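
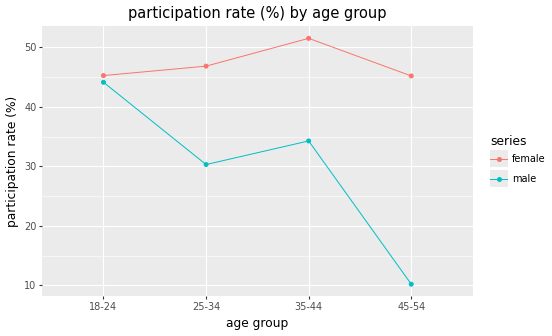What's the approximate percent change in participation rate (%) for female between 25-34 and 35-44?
25-34 ≈ 45, 35-44 ≈ 50; (50 − 45) / 45 ≈ +11.1%.

≈ +11.1%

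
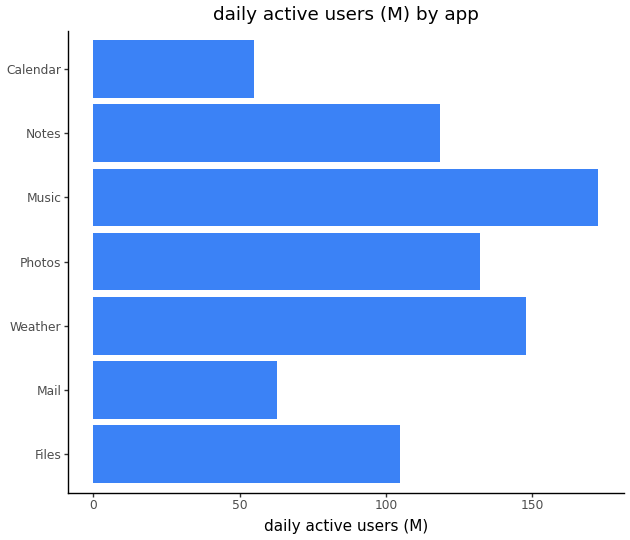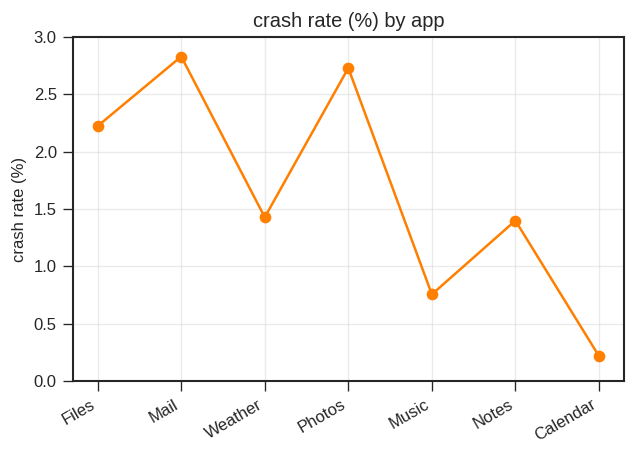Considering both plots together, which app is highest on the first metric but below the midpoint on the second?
Music

Chart 2 median crash rate (%) ≈ 1.5; below-median apps: Music, Notes, Calendar. Among those, Music has the highest daily active users (M) (≈ 180).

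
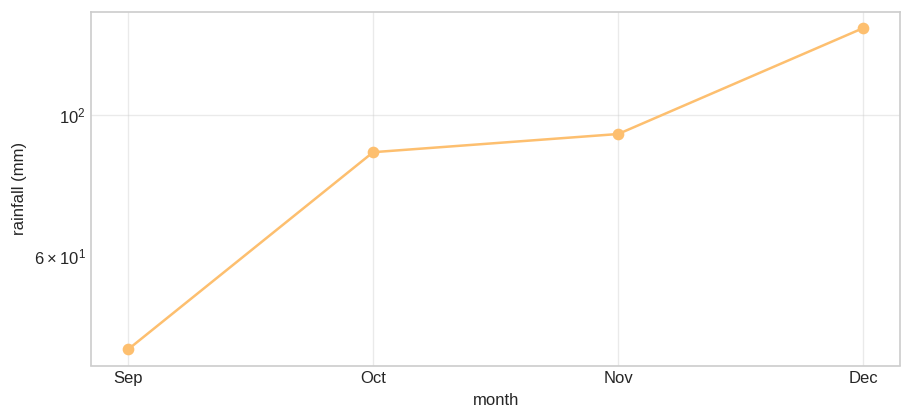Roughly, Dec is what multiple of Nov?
≈ 1.56×

Dec ≈ 140, Nov ≈ 90; 140/90 ≈ 1.56.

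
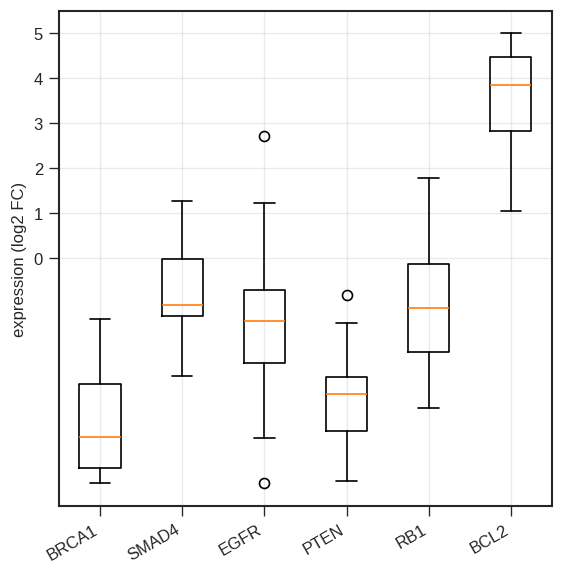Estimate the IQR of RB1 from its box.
≈ 2

Q3 ≈ 0, Q1 ≈ -2; IQR ≈ 2.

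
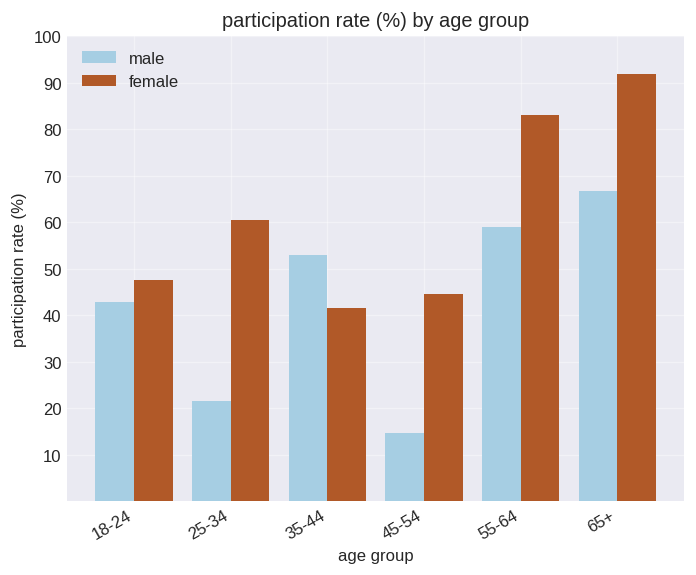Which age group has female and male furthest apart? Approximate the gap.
25-34, ≈ 40 %

25-34: female ≈ 60, male ≈ 20 → gap ≈ 40. Next-largest (45-54) is only ≈ 30.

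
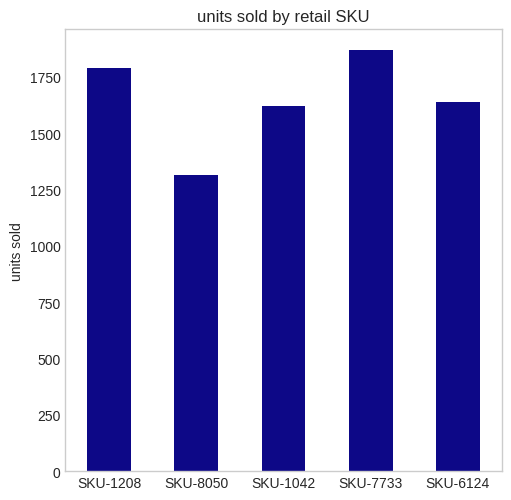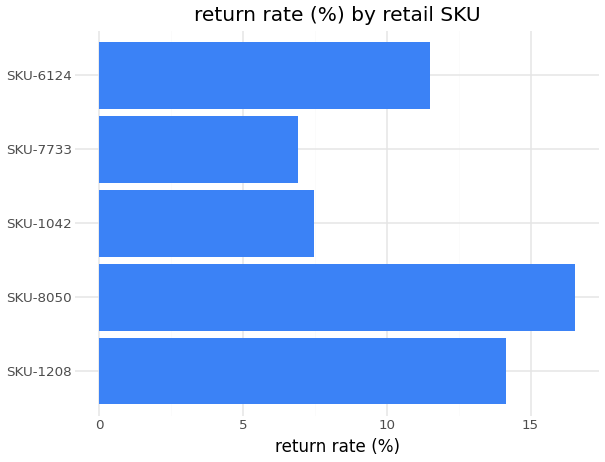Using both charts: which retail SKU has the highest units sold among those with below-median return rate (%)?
SKU-7733

Chart 2 median return rate (%) ≈ 12; below-median retail SKUs: SKU-1042, SKU-7733. Among those, SKU-7733 has the highest units sold (≈ 1800).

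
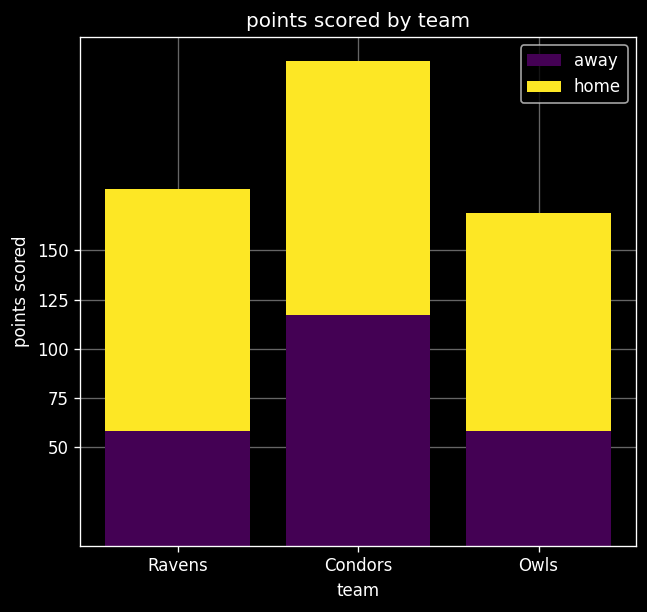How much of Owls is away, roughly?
≈ 50

away top ≈ 50, bottom ≈ 0; segment ≈ 50.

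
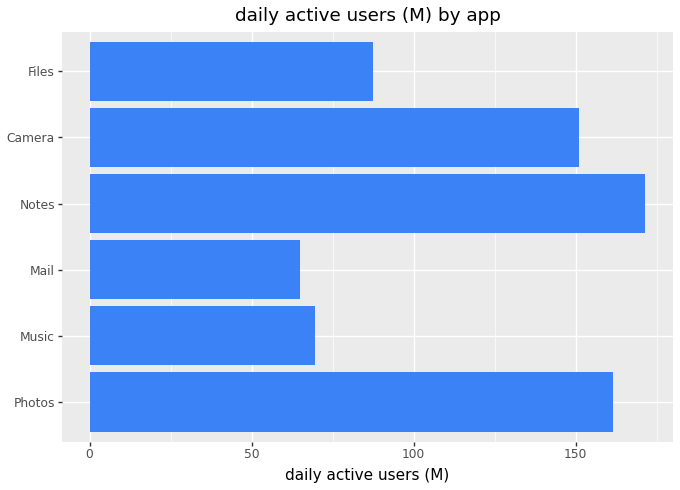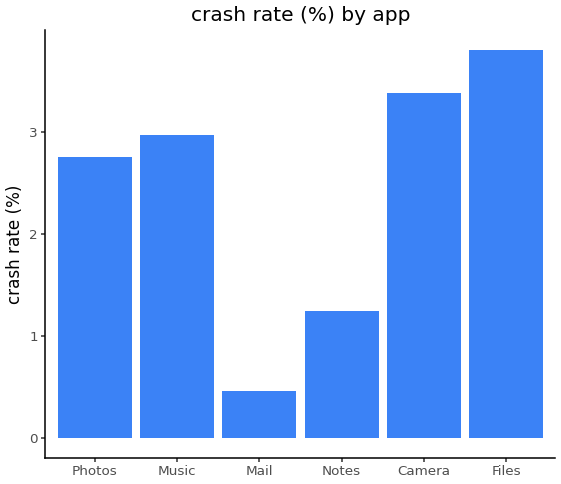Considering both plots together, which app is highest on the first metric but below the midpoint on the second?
Notes

Chart 2 median crash rate (%) ≈ 3; below-median apps: Photos, Mail, Notes. Among those, Notes has the highest daily active users (M) (≈ 180).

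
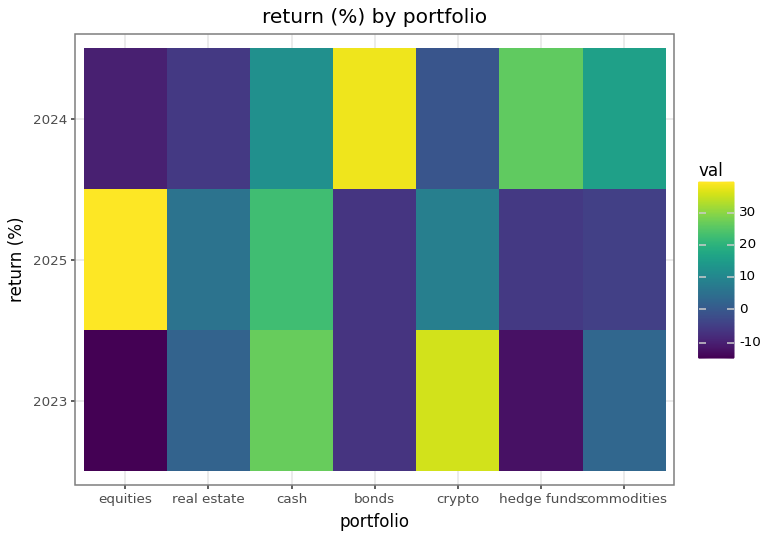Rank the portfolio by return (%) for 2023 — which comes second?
Top 3 for 2023: crypto ≈ 35, cash ≈ 25, commodities ≈ 5.

cash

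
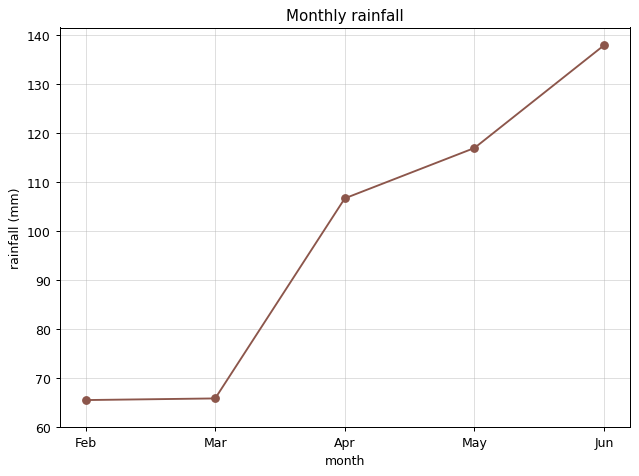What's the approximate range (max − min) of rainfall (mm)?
≈ 70

Max Jun ≈ 140, min Feb ≈ 70; range ≈ 70.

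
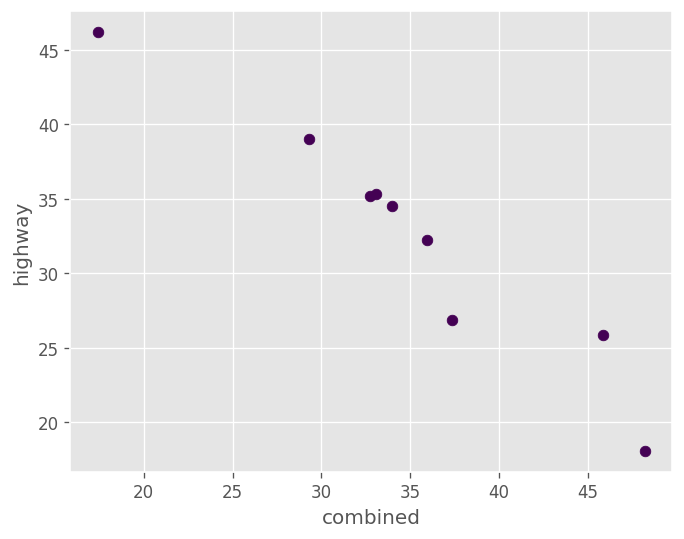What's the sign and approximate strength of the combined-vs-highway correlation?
Points are negatively correlated; strong (|r| ≈ 1.0).

negative, strong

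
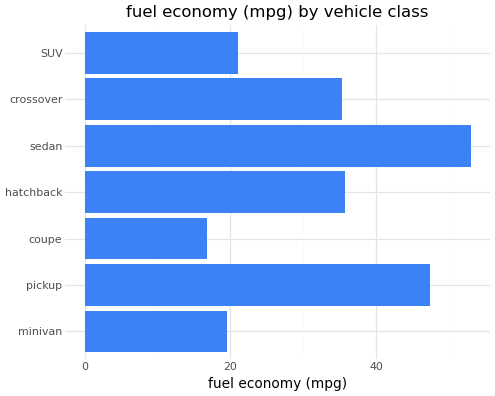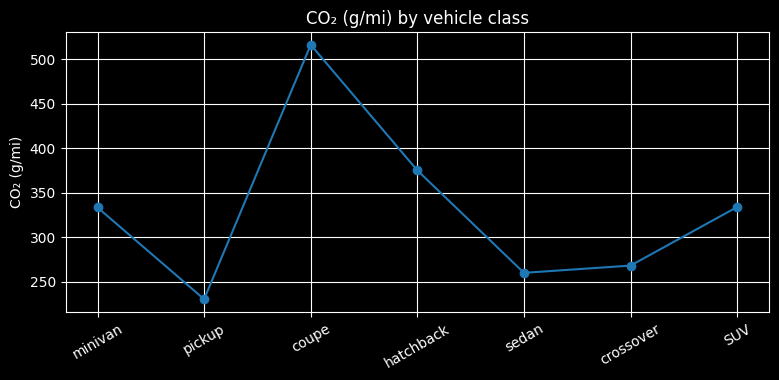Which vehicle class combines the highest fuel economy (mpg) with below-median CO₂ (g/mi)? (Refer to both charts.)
sedan

Chart 2 median CO₂ (g/mi) ≈ 350; below-median vehicle classes: pickup, sedan, crossover. Among those, sedan has the highest fuel economy (mpg) (≈ 55).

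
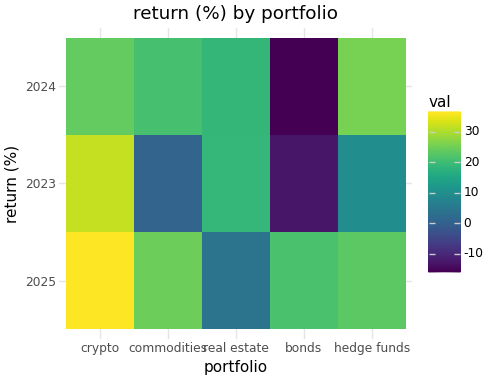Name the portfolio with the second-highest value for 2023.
Top 3 for 2023: crypto ≈ 30, real estate ≈ 20, hedge funds ≈ 10.

real estate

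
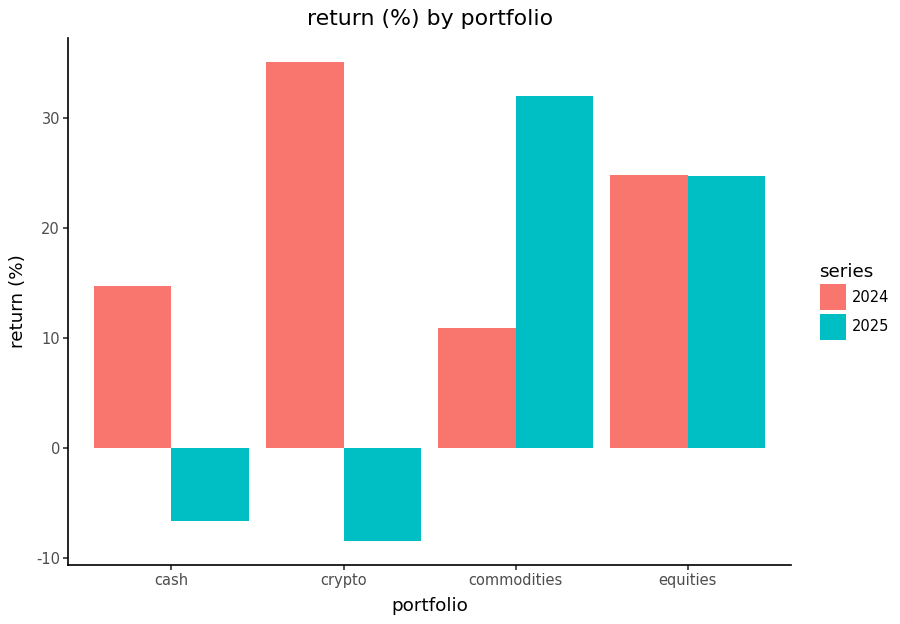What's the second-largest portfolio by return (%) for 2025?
equities

Top 3 for 2025: commodities ≈ 30, equities ≈ 25, cash ≈ -5.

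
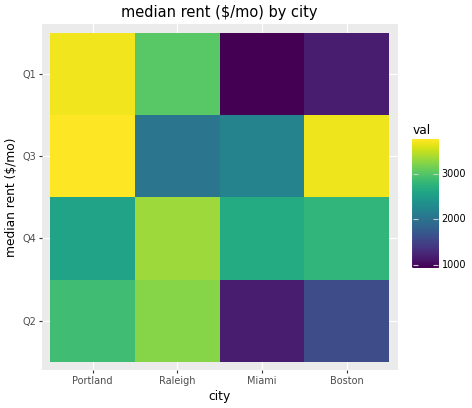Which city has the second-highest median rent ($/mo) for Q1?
Raleigh

Top 3 for Q1: Portland ≈ 3500, Raleigh ≈ 3000, Boston ≈ 1000.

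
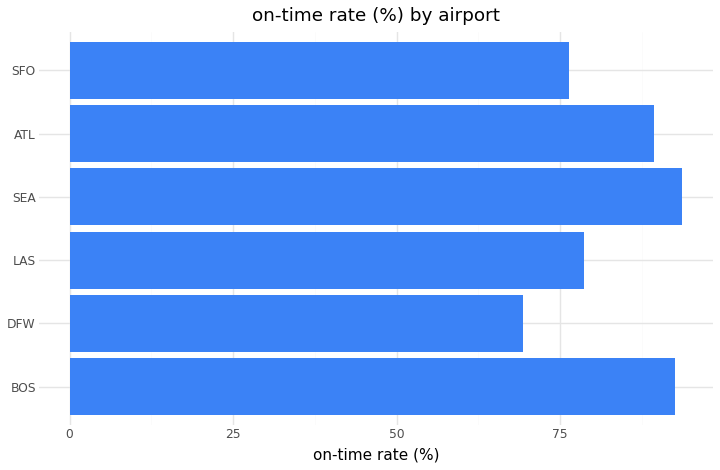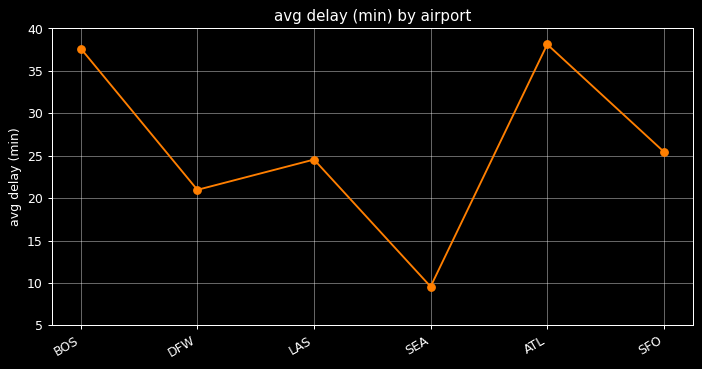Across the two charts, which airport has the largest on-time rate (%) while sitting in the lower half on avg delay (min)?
Chart 2 median avg delay (min) ≈ 25; below-median airports: DFW, LAS, SEA. Among those, SEA has the highest on-time rate (%) (≈ 90).

SEA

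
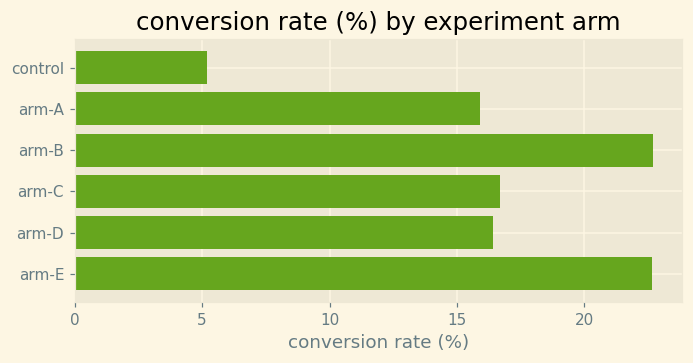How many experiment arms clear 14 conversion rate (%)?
Above 14: arm-A, arm-B, arm-C, arm-D, arm-E.

5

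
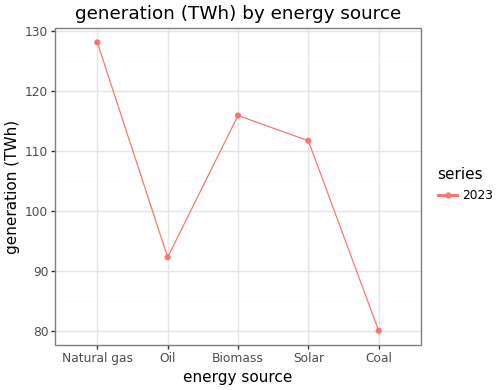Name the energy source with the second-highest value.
Top 3: Natural gas ≈ 130, Biomass ≈ 115, Solar ≈ 110.

Biomass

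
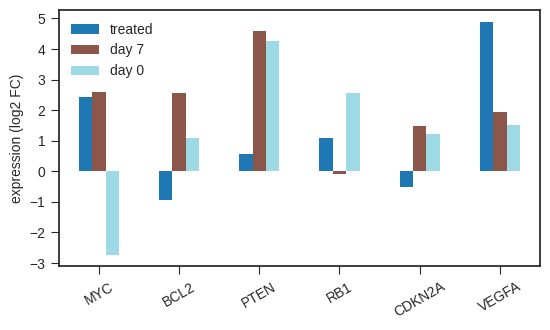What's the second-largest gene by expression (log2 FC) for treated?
MYC

Top 3 for treated: VEGFA ≈ 5, MYC ≈ 2, RB1 ≈ 1.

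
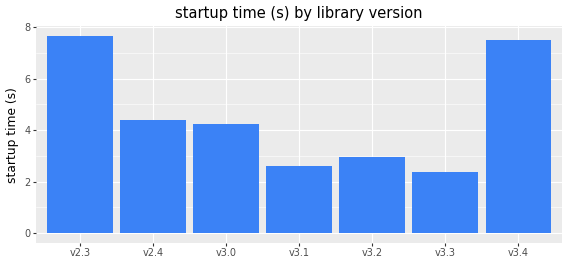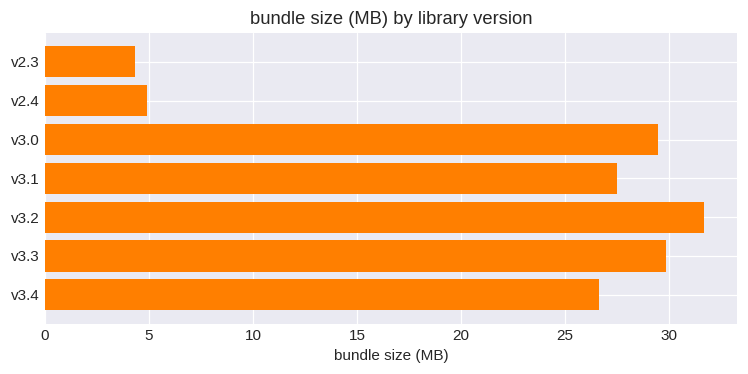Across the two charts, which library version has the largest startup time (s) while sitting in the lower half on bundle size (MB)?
v2.3

Chart 2 median bundle size (MB) ≈ 25; below-median library versions: v2.3, v2.4, v3.4. Among those, v2.3 has the highest startup time (s) (≈ 8).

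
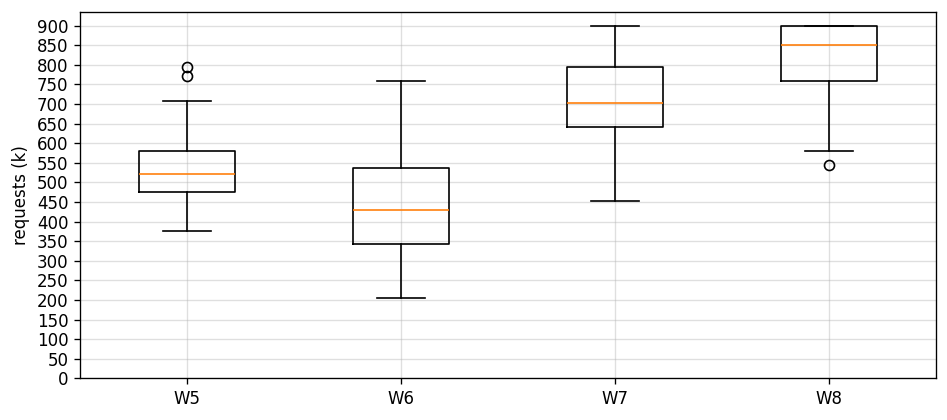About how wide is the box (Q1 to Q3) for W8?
≈ 150

Q3 ≈ 900, Q1 ≈ 750; IQR ≈ 150.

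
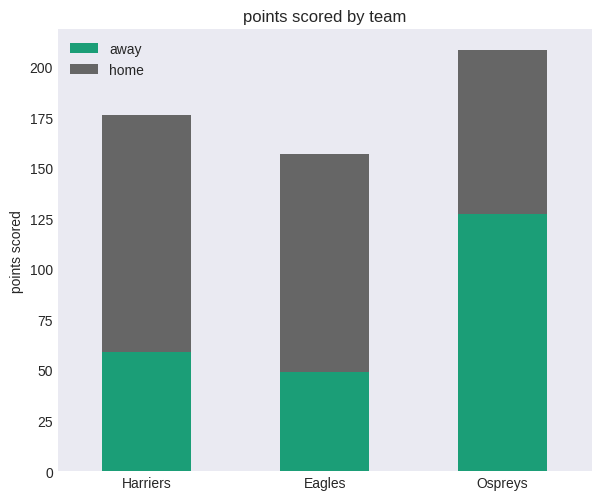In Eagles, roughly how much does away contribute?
away top ≈ 40, bottom ≈ 0; segment ≈ 40.

≈ 40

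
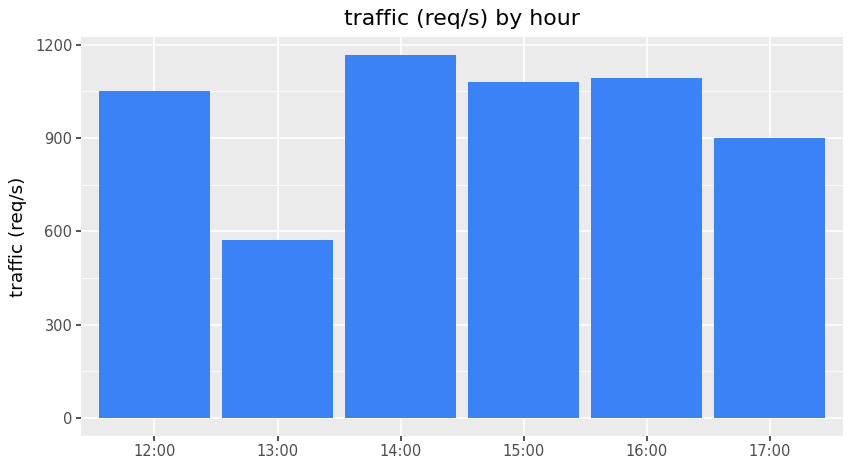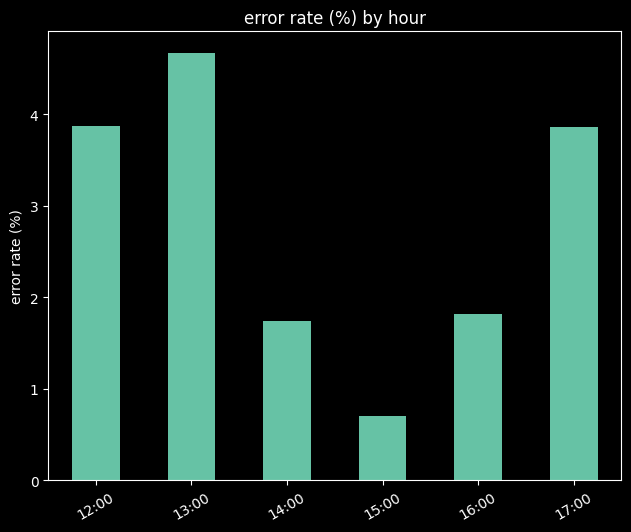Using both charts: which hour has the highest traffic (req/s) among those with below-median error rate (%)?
Chart 2 median error rate (%) ≈ 3; below-median hours: 14:00, 15:00, 16:00. Among those, 14:00 has the highest traffic (req/s) (≈ 1200).

14:00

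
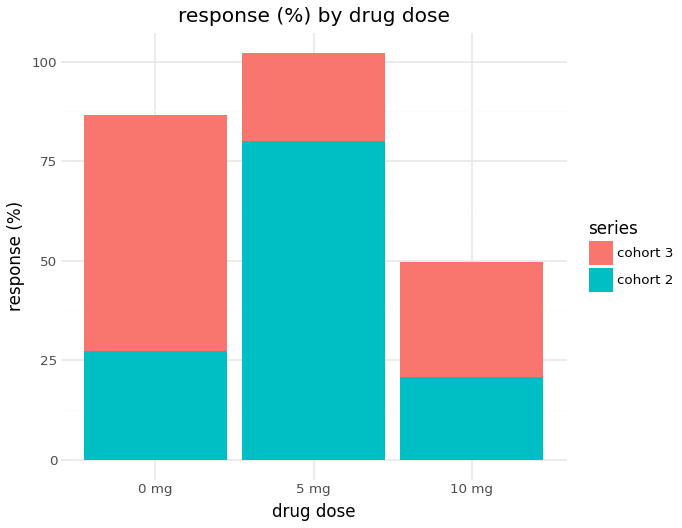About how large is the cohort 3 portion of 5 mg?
cohort 3 top ≈ 100, bottom ≈ 80; segment ≈ 20.

≈ 20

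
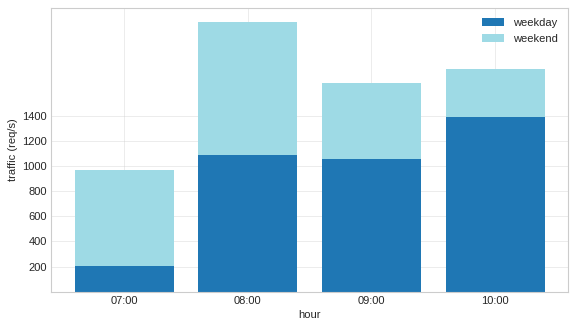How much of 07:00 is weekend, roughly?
≈ 800

weekend top ≈ 1000, bottom ≈ 200; segment ≈ 800.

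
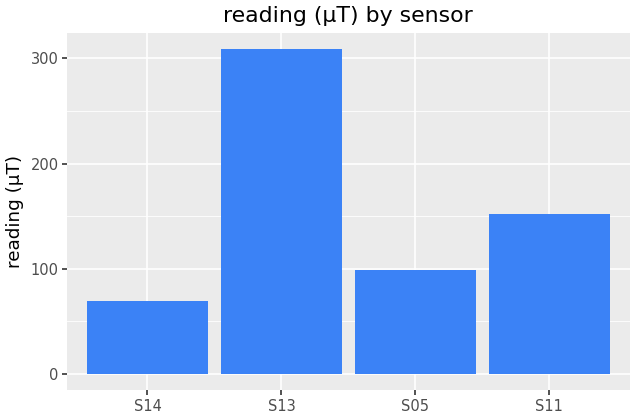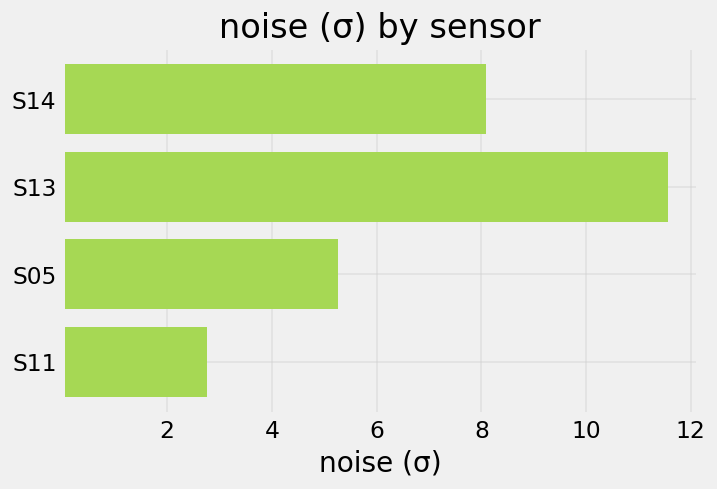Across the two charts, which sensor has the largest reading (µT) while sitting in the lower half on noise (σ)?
Chart 2 median noise (σ) ≈ 6; below-median sensors: S05, S11. Among those, S11 has the highest reading (µT) (≈ 150).

S11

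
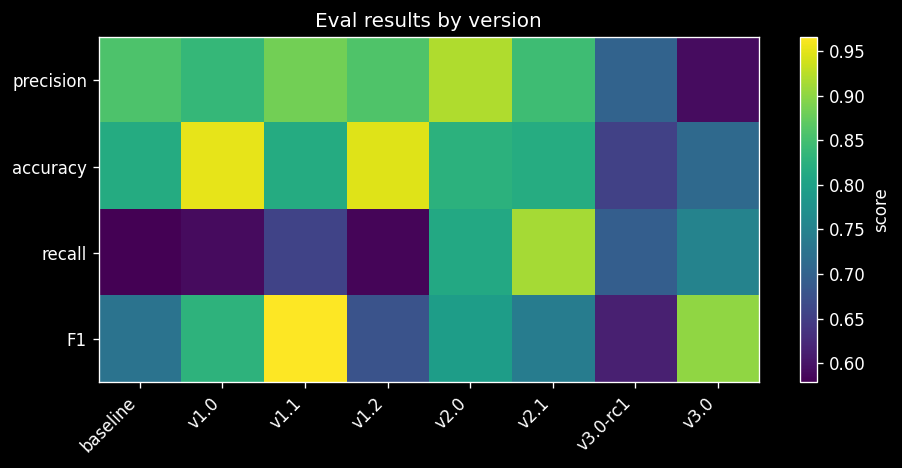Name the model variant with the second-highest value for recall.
Top 3 for recall: v2.1 ≈ 0.90, v2.0 ≈ 0.80, v3.0 ≈ 0.75.

v2.0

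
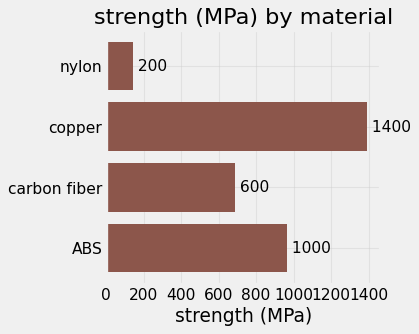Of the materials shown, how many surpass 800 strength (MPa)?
2

Above 800: copper, ABS.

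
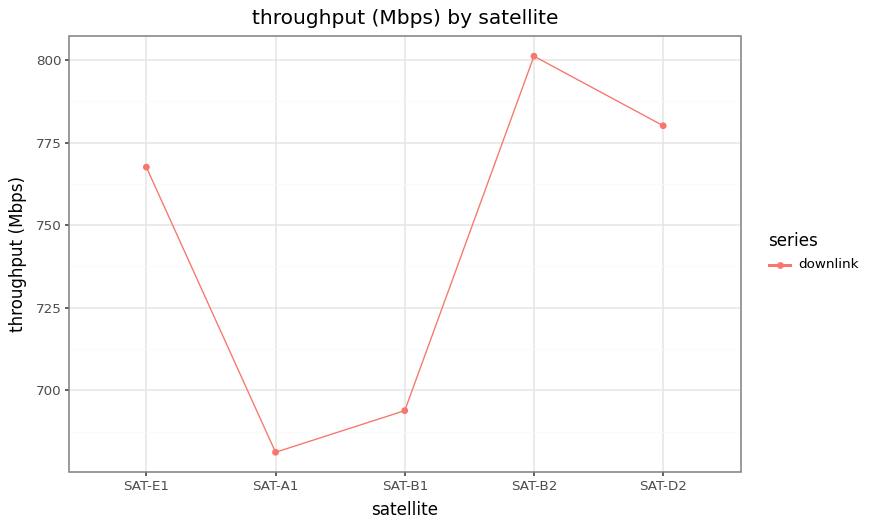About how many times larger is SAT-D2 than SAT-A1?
≈ 1.15×

SAT-D2 ≈ 780, SAT-A1 ≈ 680; 780/680 ≈ 1.15.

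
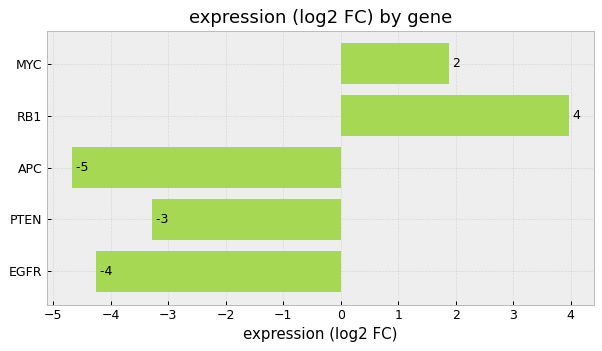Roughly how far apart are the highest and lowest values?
≈ 9

Max RB1 ≈ 4, min APC ≈ -5; range ≈ 9.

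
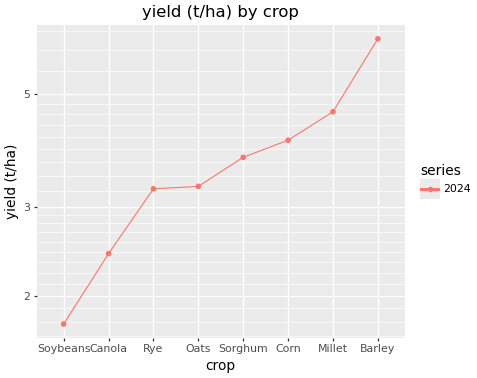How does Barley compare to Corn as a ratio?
≈ 1.62×

Barley ≈ 6.5, Corn ≈ 4.0; 6.5/4.0 ≈ 1.62.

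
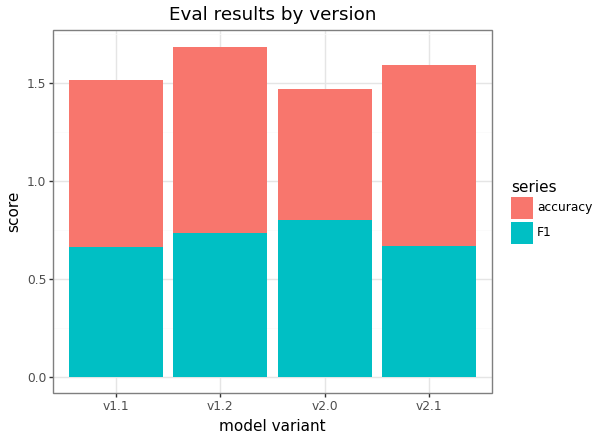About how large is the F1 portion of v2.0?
≈ 0.8

F1 top ≈ 0.8, bottom ≈ 0.0; segment ≈ 0.8.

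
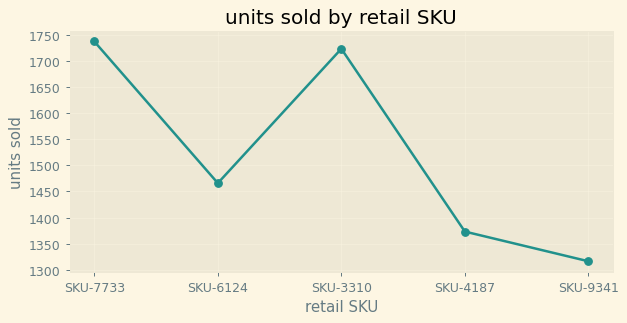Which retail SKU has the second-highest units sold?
Top 3: SKU-7733 ≈ 1750, SKU-3310 ≈ 1700, SKU-6124 ≈ 1450.

SKU-3310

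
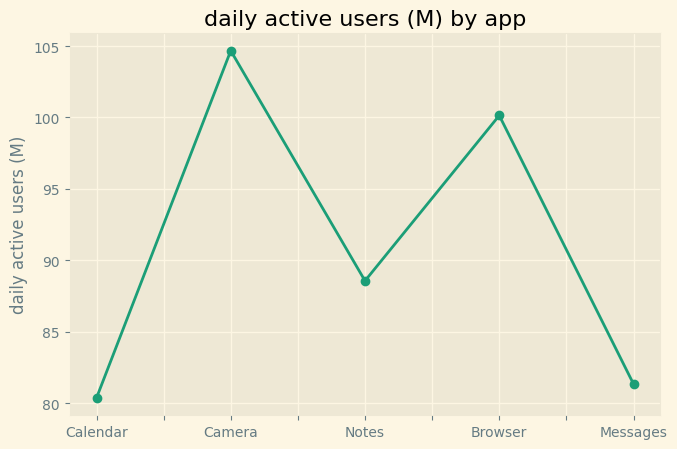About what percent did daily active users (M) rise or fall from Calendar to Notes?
Calendar ≈ 80, Notes ≈ 90; (90 − 80) / 80 ≈ +12.5%.

≈ +12.5%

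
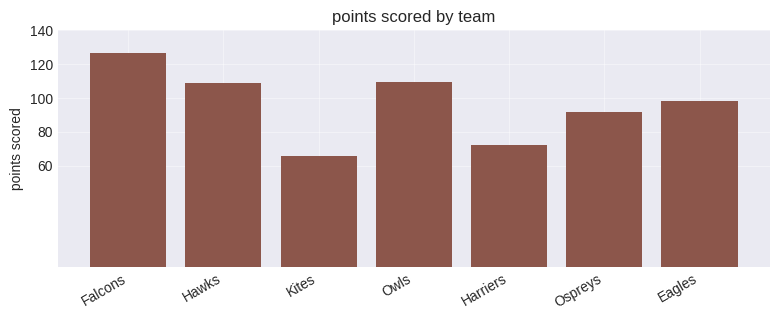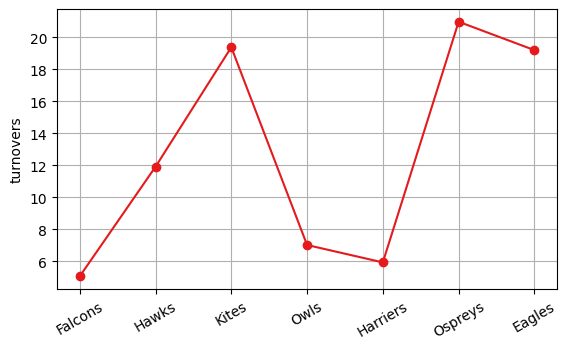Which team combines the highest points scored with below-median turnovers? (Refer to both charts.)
Chart 2 median turnovers ≈ 12; below-median teams: Falcons, Owls, Harriers. Among those, Falcons has the highest points scored (≈ 120).

Falcons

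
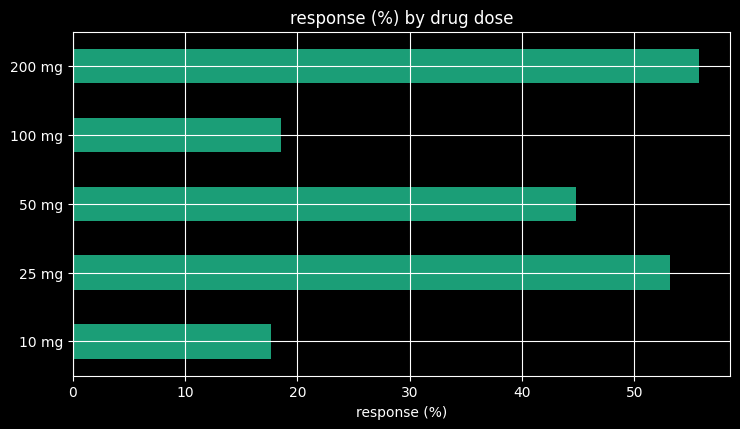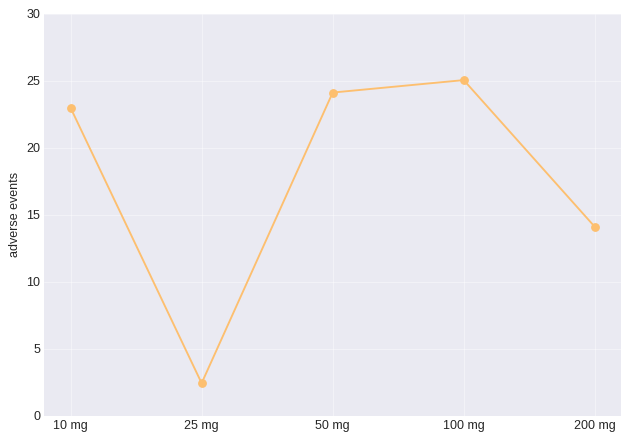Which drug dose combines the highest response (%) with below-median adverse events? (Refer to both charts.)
Chart 2 median adverse events ≈ 25; below-median drug doses: 25 mg, 200 mg. Among those, 200 mg has the highest response (%) (≈ 60).

200 mg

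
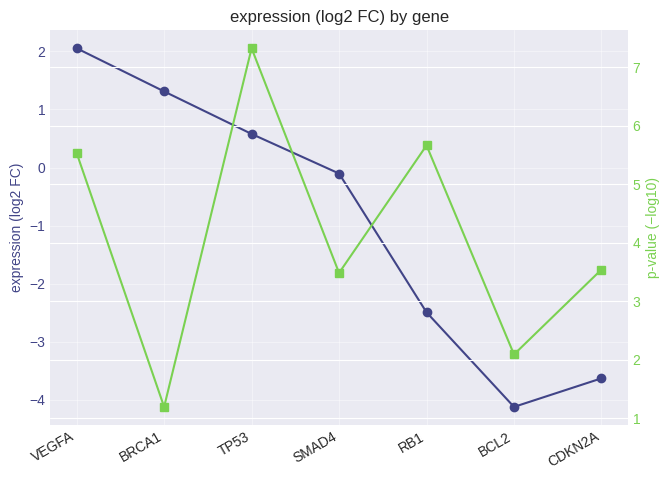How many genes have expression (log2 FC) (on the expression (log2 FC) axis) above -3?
5

Above -3: VEGFA, BRCA1, TP53, SMAD4, RB1.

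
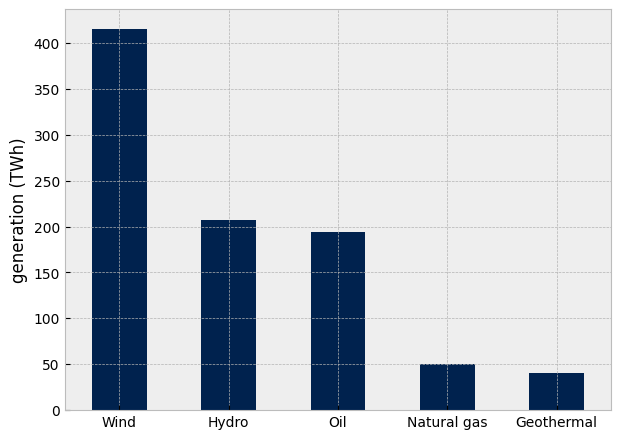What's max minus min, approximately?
Max Wind ≈ 400, min Geothermal ≈ 50; range ≈ 350.

≈ 350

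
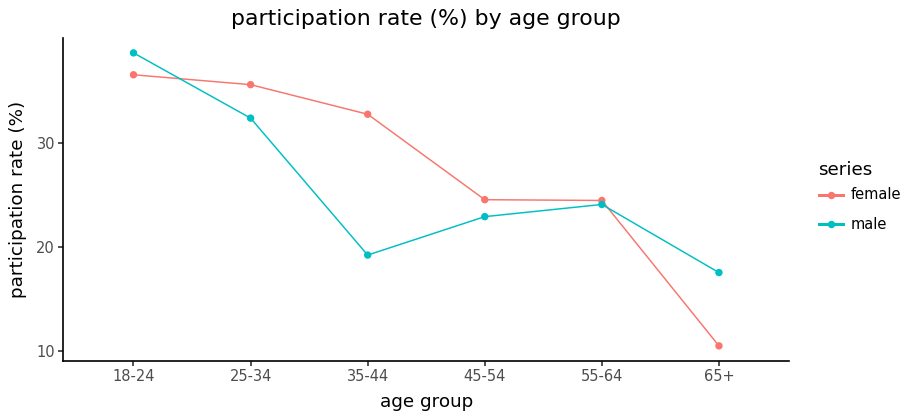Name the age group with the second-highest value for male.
25-34

Top 3 for male: 18-24 ≈ 40, 25-34 ≈ 30, 55-64 ≈ 25.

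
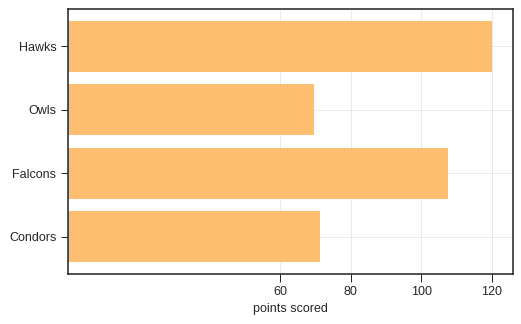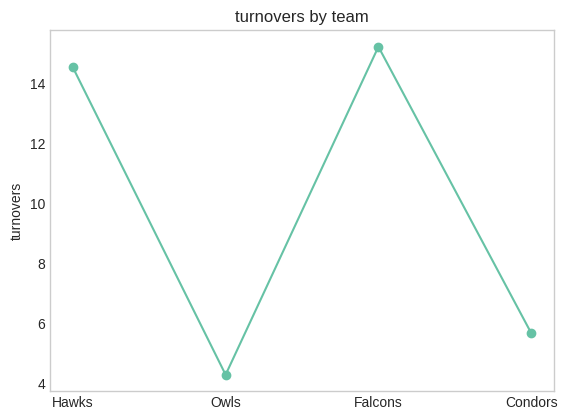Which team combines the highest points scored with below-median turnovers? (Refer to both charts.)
Chart 2 median turnovers ≈ 10; below-median teams: Owls, Condors. Among those, Condors has the highest points scored (≈ 80).

Condors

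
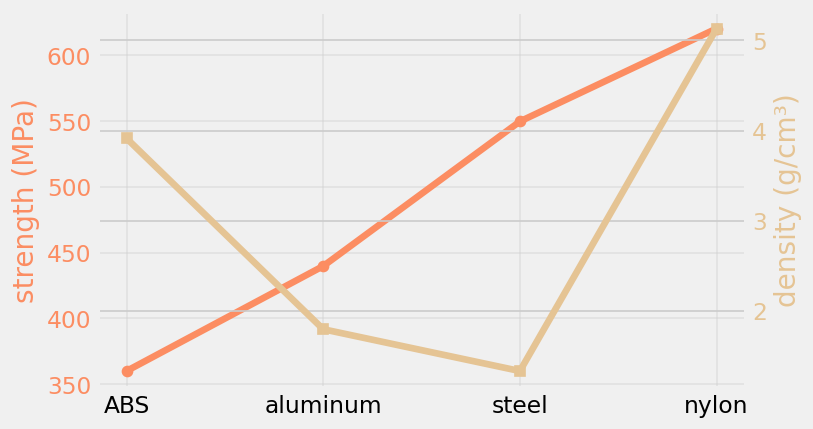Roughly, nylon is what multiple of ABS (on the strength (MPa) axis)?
nylon ≈ 625, ABS ≈ 350; 625/350 ≈ 1.79.

≈ 1.79×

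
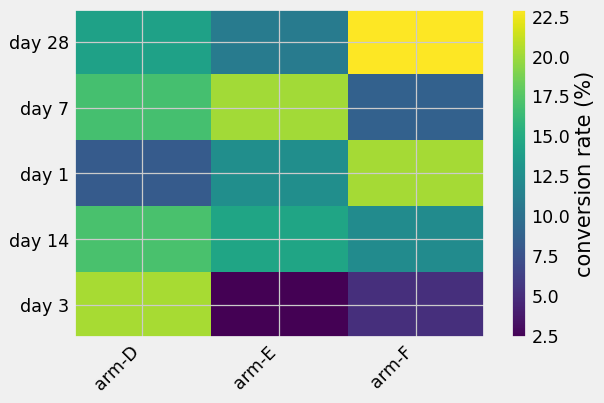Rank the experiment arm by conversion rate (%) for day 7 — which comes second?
Top 3 for day 7: arm-E ≈ 20, arm-D ≈ 16, arm-F ≈ 8.

arm-D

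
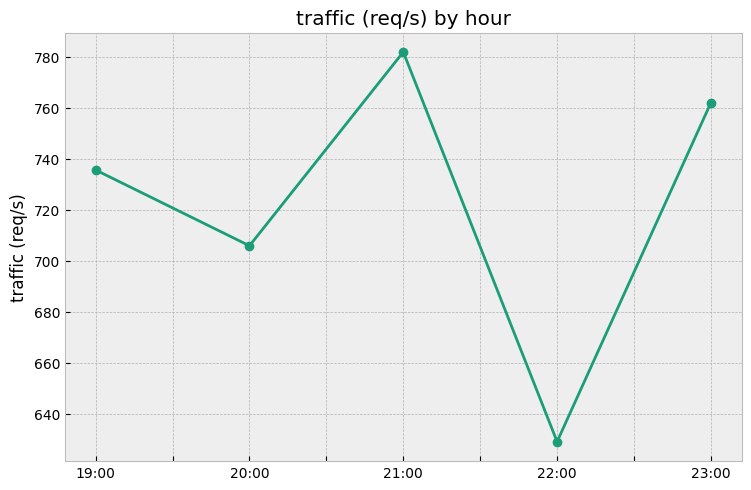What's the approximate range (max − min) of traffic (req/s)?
≈ 160

Max 21:00 ≈ 780, min 22:00 ≈ 620; range ≈ 160.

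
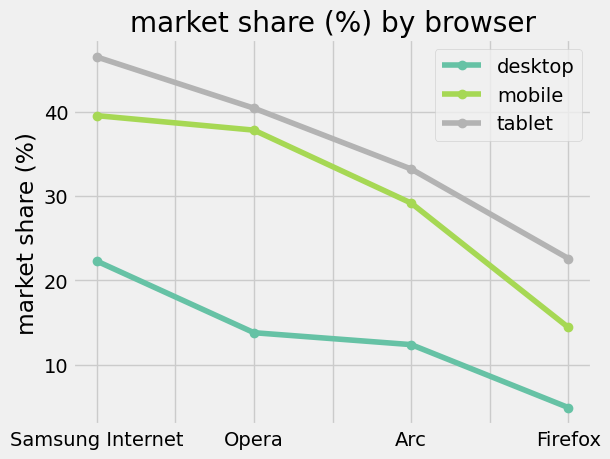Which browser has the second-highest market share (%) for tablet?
Top 3 for tablet: Samsung Internet ≈ 45, Opera ≈ 40, Arc ≈ 35.

Opera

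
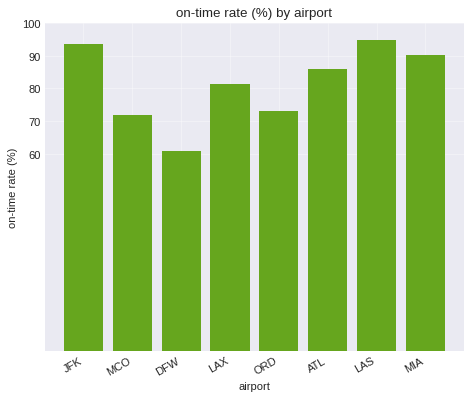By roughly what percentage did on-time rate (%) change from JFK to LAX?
JFK ≈ 90, LAX ≈ 80; (80 − 90) / 90 ≈ -11.1%.

≈ -11.1%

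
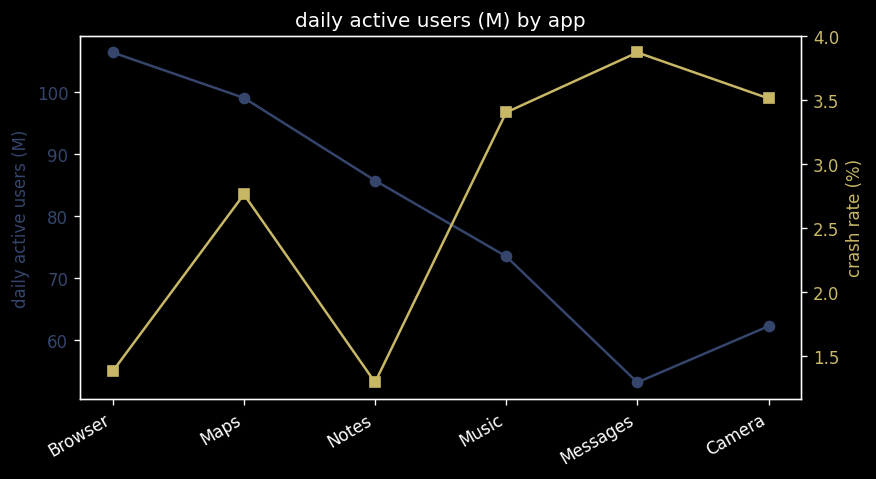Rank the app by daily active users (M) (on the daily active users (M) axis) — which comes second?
Maps

Top 3 (on the daily active users (M) axis): Browser ≈ 105, Maps ≈ 100, Notes ≈ 85.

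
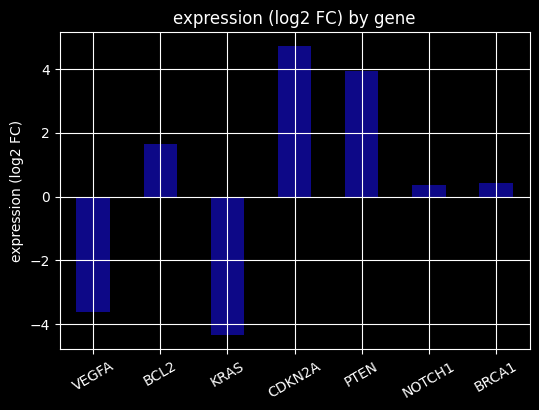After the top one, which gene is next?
Top 3: CDKN2A ≈ 5, PTEN ≈ 4, BCL2 ≈ 2.

PTEN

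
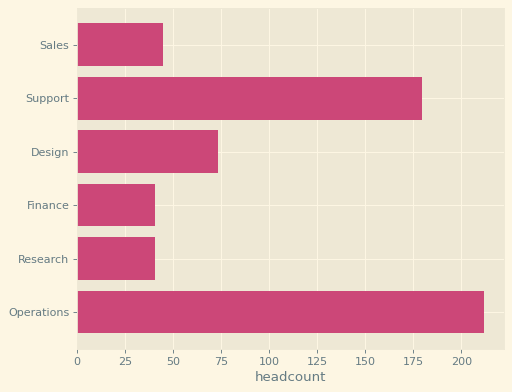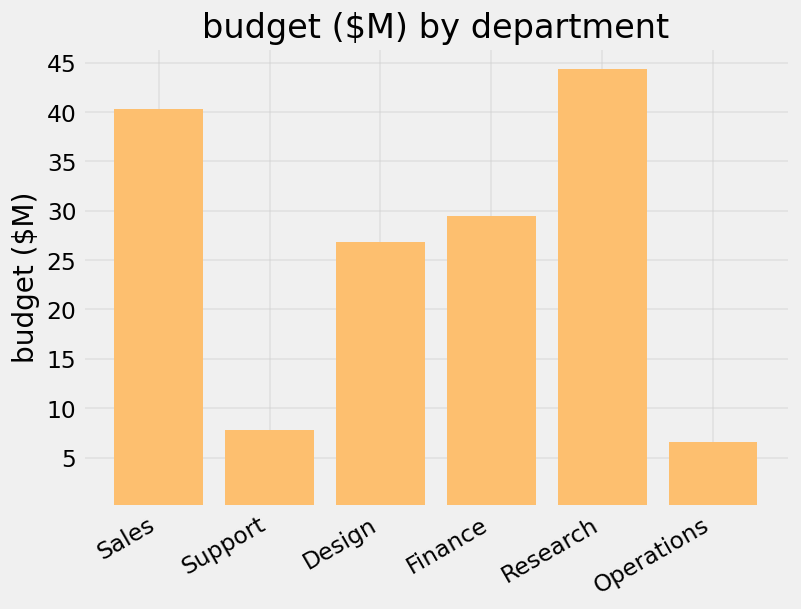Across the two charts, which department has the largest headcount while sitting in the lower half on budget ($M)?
Operations

Chart 2 median budget ($M) ≈ 30; below-median departments: Support, Design, Operations. Among those, Operations has the highest headcount (≈ 220).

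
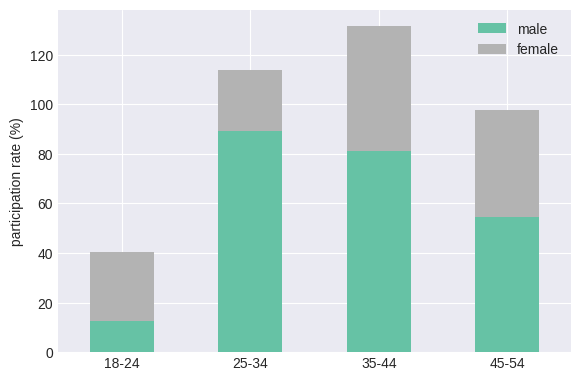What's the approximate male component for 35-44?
male top ≈ 80, bottom ≈ 0; segment ≈ 80.

≈ 80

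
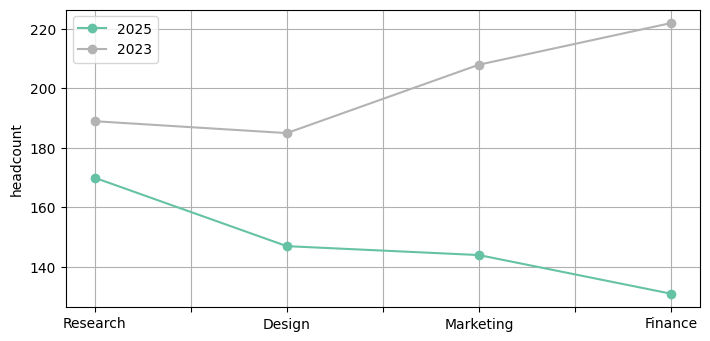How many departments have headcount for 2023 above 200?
2

Above 200: Marketing, Finance.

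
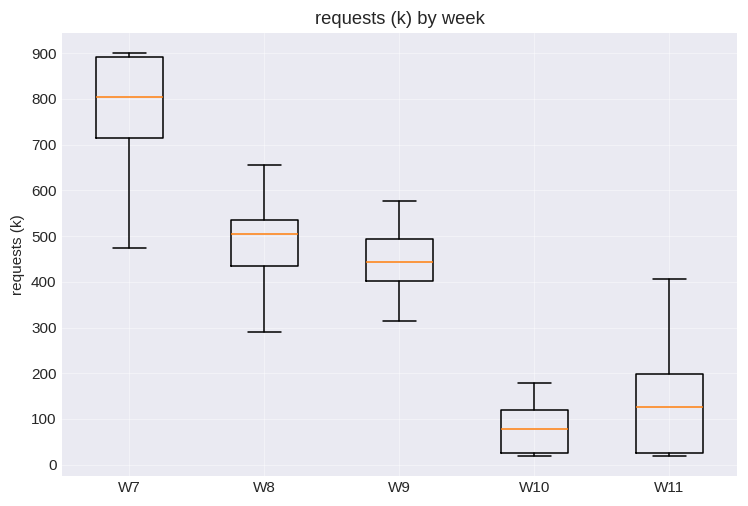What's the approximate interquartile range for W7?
≈ 200

Q3 ≈ 900, Q1 ≈ 700; IQR ≈ 200.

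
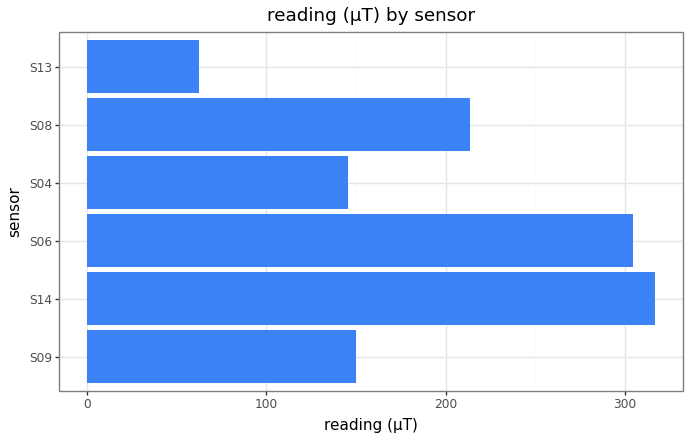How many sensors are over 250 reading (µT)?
2

Above 250: S14, S06.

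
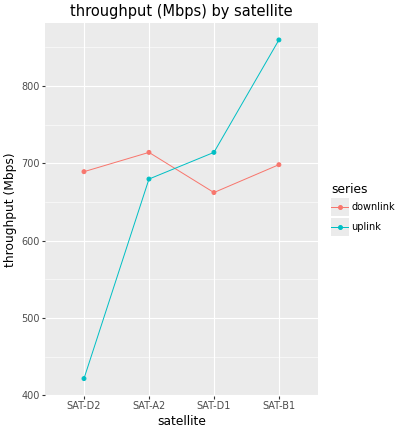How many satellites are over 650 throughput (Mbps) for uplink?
Above 650: SAT-A2, SAT-D1, SAT-B1.

3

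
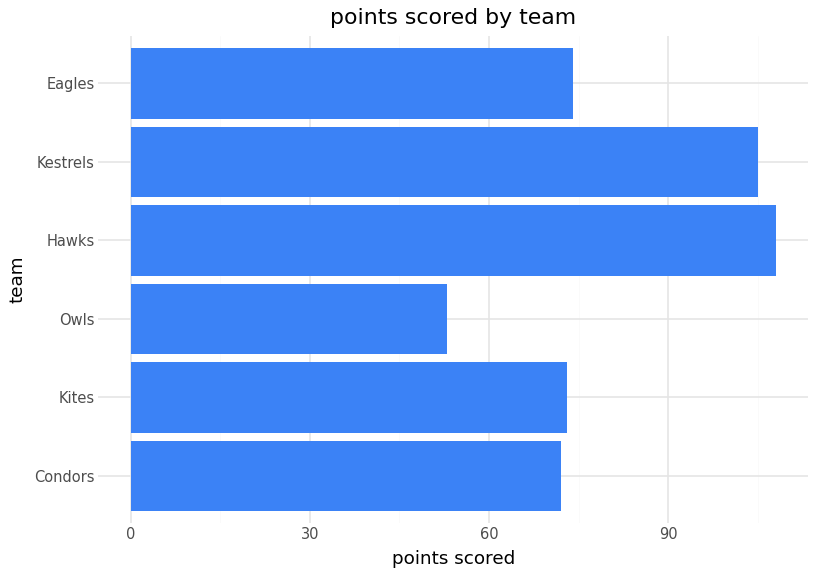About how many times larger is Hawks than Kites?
Hawks ≈ 110, Kites ≈ 70; 110/70 ≈ 1.57.

≈ 1.57×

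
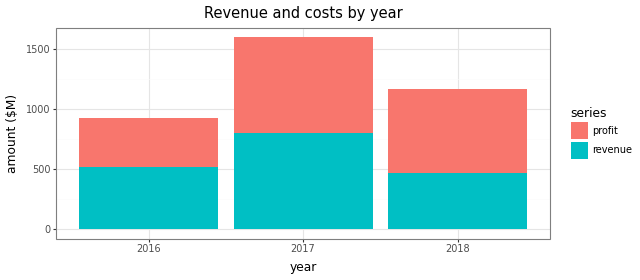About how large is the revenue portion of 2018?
≈ 400

revenue top ≈ 400, bottom ≈ 0; segment ≈ 400.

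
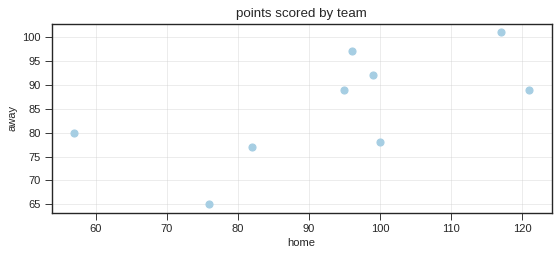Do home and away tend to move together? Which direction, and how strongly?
Points are positively correlated; moderate (|r| ≈ 0.6).

positive, moderate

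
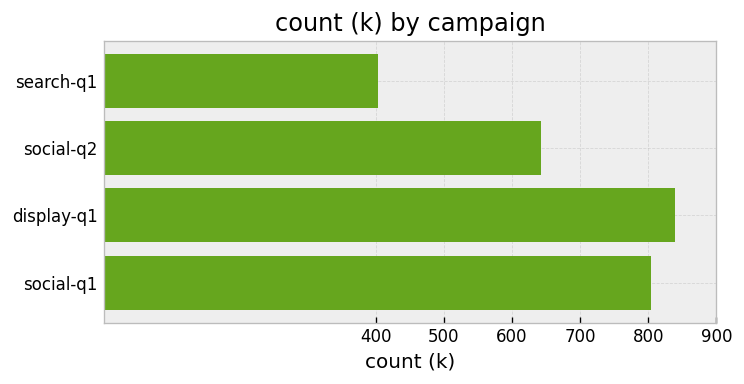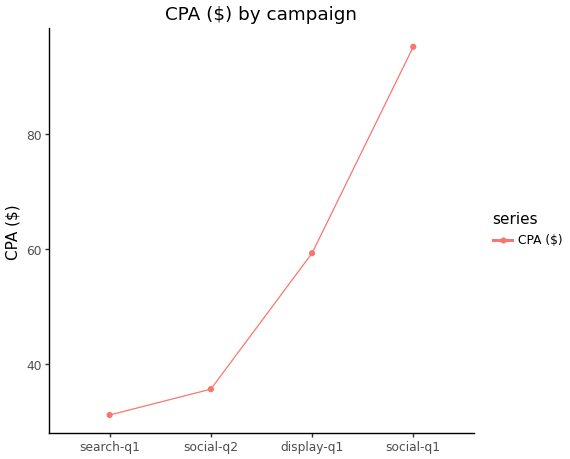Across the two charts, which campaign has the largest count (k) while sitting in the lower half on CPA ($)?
social-q2

Chart 2 median CPA ($) ≈ 50; below-median campaigns: search-q1, social-q2. Among those, social-q2 has the highest count (k) (≈ 600).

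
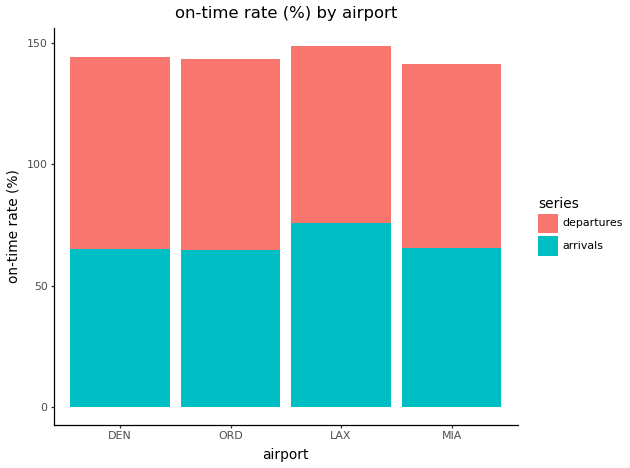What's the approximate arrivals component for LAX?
arrivals top ≈ 80, bottom ≈ 0; segment ≈ 80.

≈ 80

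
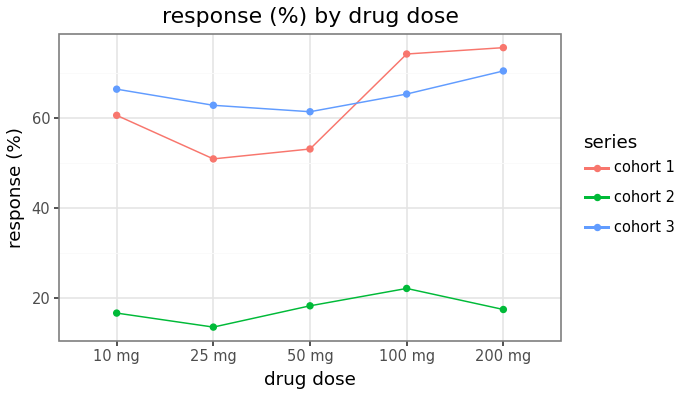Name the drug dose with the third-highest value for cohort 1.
Top 4 for cohort 1: 200 mg ≈ 80, 100 mg ≈ 70, 10 mg ≈ 60, 50 mg ≈ 50.

10 mg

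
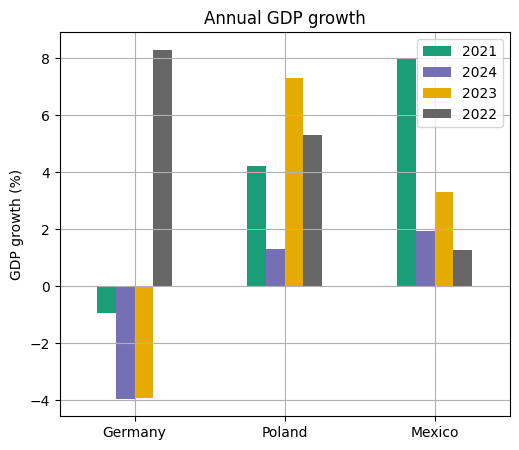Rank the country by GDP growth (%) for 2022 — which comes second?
Poland

Top 3 for 2022: Germany ≈ 8, Poland ≈ 6, Mexico ≈ 2.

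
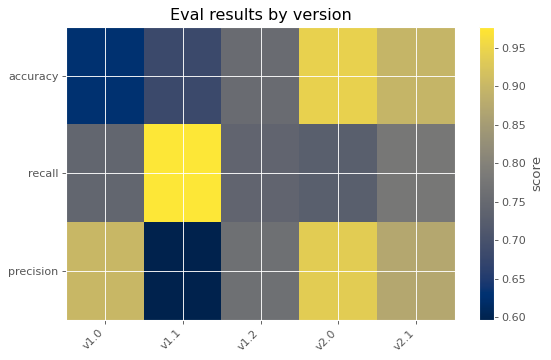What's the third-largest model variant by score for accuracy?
v1.2

Top 4 for accuracy: v2.0 ≈ 0.95, v2.1 ≈ 0.90, v1.2 ≈ 0.75, v1.1 ≈ 0.70.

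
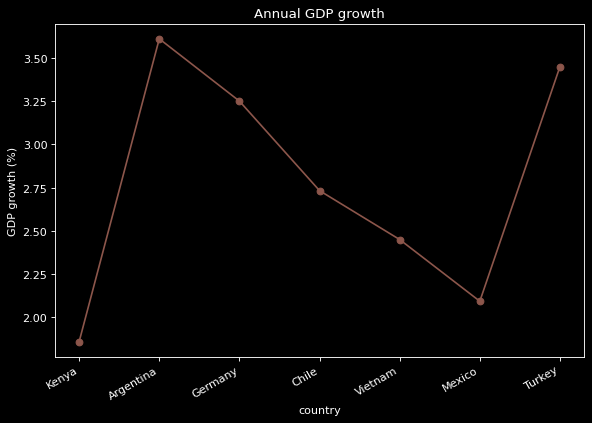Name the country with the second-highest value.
Turkey

Top 3: Argentina ≈ 3.6, Turkey ≈ 3.4, Germany ≈ 3.2.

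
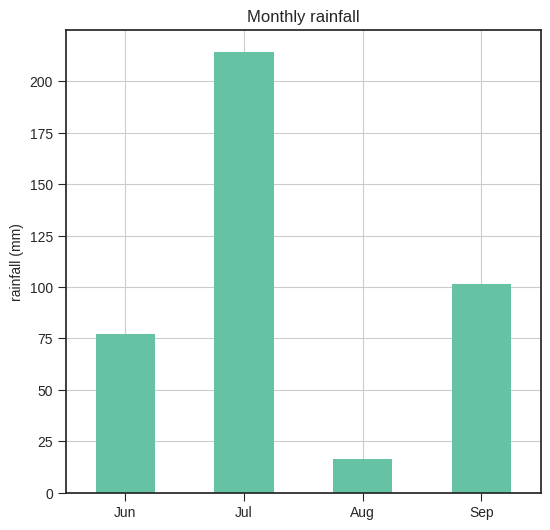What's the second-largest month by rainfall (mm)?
Sep

Top 3: Jul ≈ 220, Sep ≈ 100, Jun ≈ 80.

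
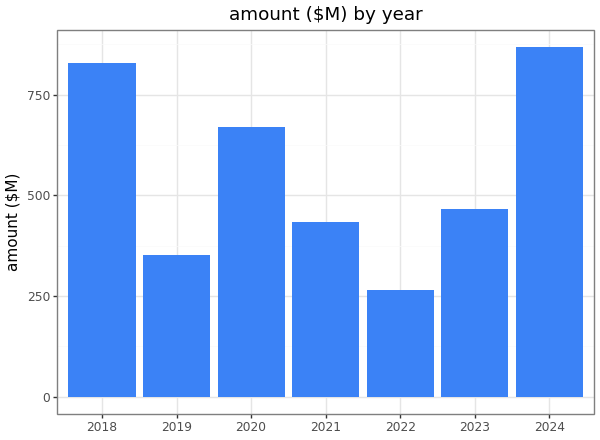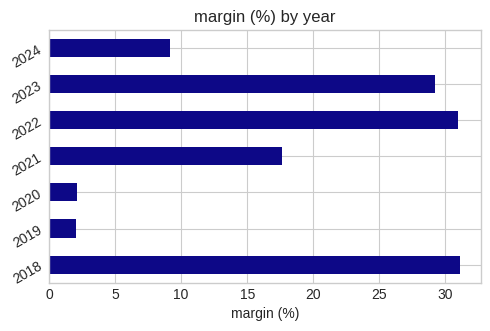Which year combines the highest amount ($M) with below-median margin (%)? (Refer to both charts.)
2024

Chart 2 median margin (%) ≈ 20; below-median years: 2019, 2020, 2024. Among those, 2024 has the highest amount ($M) (≈ 900).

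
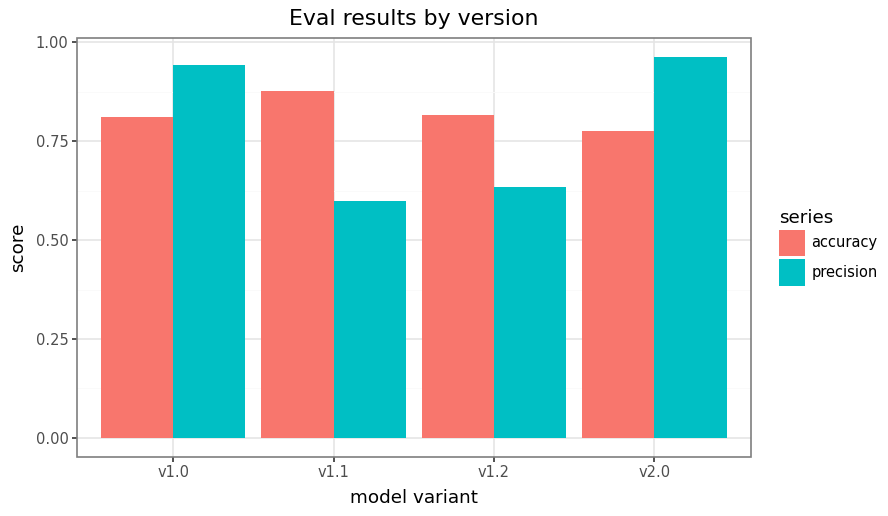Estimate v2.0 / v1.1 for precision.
≈ 1.67×

v2.0 ≈ 1.0, v1.1 ≈ 0.6; 1.0/0.6 ≈ 1.67.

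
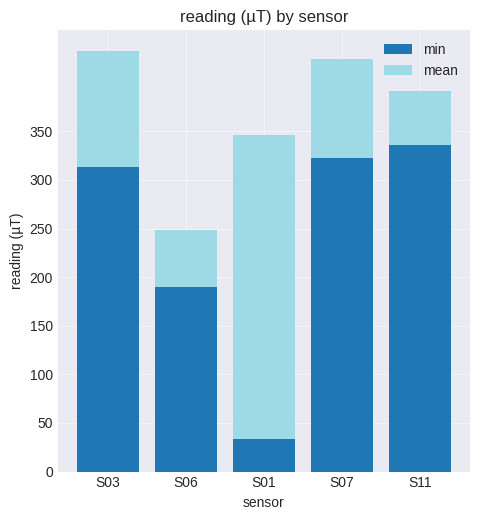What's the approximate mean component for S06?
≈ 50

mean top ≈ 250, bottom ≈ 200; segment ≈ 50.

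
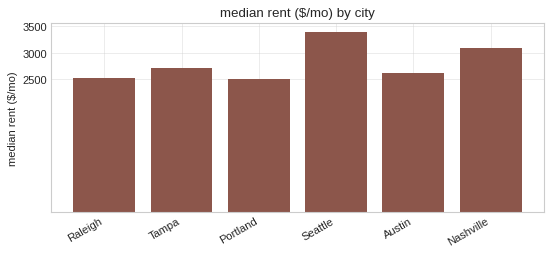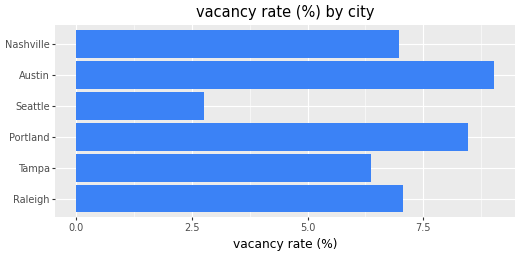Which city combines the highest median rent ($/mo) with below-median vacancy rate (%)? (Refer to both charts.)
Seattle

Chart 2 median vacancy rate (%) ≈ 7; below-median cities: Tampa, Seattle, Nashville. Among those, Seattle has the highest median rent ($/mo) (≈ 3500).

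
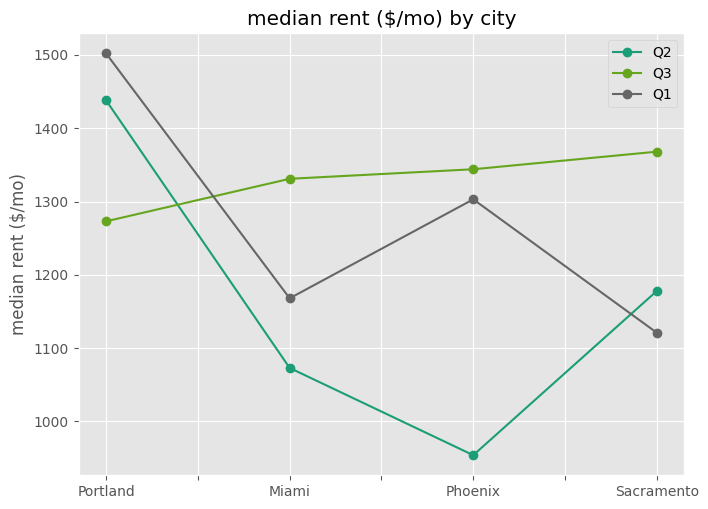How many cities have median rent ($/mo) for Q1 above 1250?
Above 1250: Portland, Phoenix.

2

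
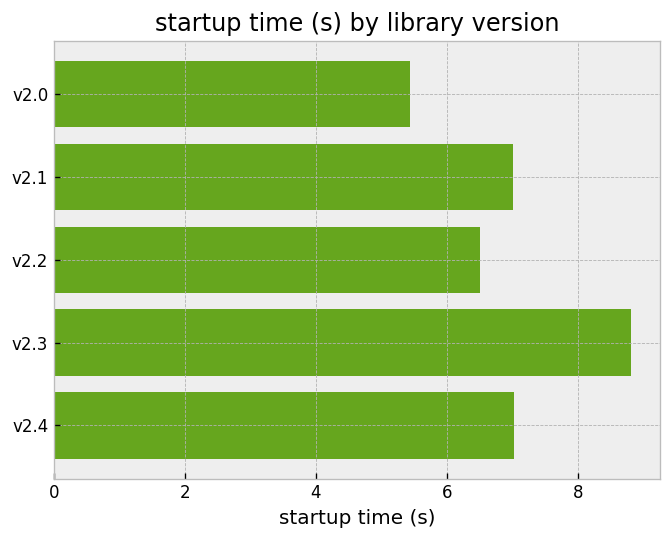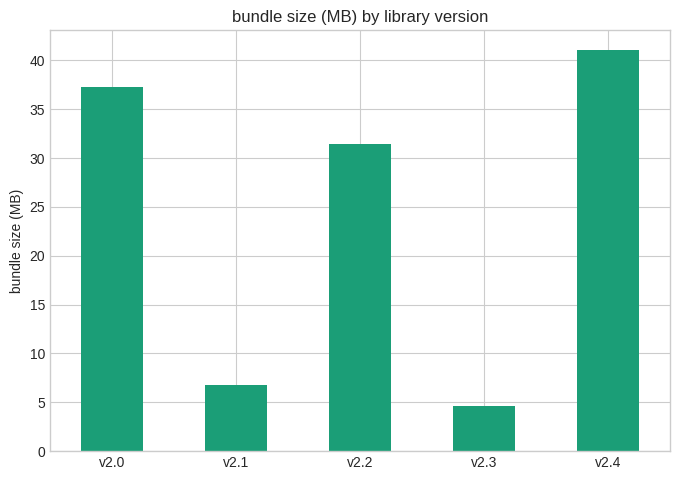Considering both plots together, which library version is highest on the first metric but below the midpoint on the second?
v2.3

Chart 2 median bundle size (MB) ≈ 30; below-median library versions: v2.1, v2.3. Among those, v2.3 has the highest startup time (s) (≈ 9).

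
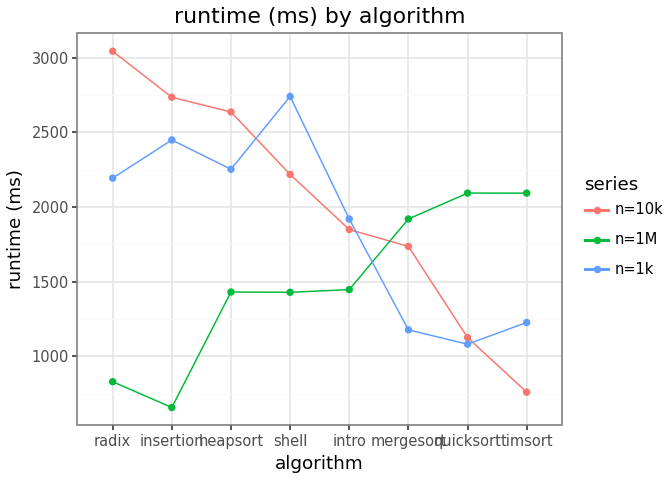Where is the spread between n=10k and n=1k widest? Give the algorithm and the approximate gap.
radix: n=10k ≈ 3000, n=1k ≈ 2200 → gap ≈ 800. Next-largest (mergesort) is only ≈ 600.

radix, ≈ 800 ms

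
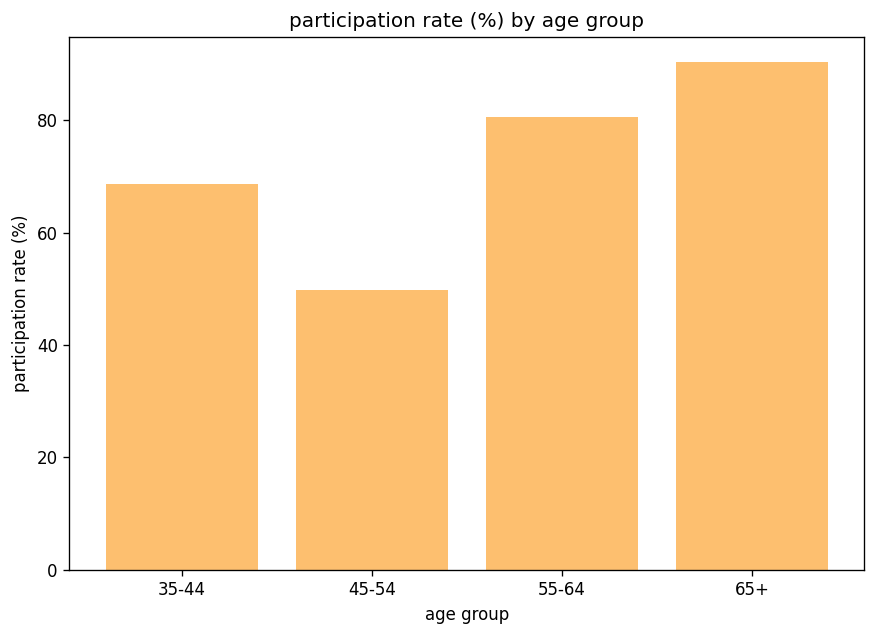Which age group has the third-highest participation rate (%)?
35-44

Top 4: 65+ ≈ 90, 55-64 ≈ 80, 35-44 ≈ 70, 45-54 ≈ 50.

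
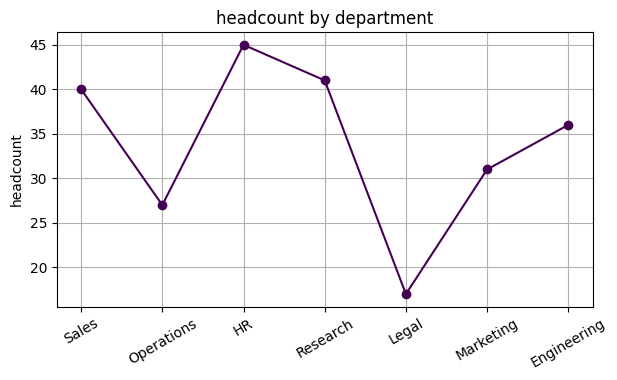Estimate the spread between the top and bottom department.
Max HR ≈ 45, min Legal ≈ 15; range ≈ 30.

≈ 30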